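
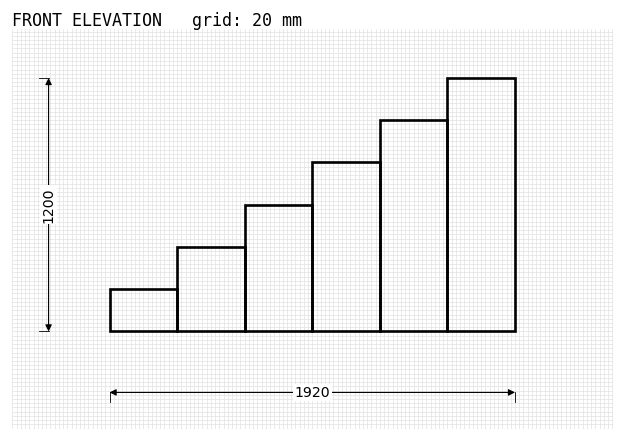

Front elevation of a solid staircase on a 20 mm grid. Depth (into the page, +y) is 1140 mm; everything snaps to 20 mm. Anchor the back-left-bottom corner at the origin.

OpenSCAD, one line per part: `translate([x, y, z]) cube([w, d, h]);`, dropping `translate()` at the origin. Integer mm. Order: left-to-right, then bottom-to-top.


cube([320, 1140, 200]);
translate([320, 0, 0]) cube([320, 1140, 400]);
translate([640, 0, 0]) cube([320, 1140, 600]);
translate([960, 0, 0]) cube([320, 1140, 800]);
translate([1280, 0, 0]) cube([320, 1140, 1000]);
translate([1600, 0, 0]) cube([320, 1140, 1200]);


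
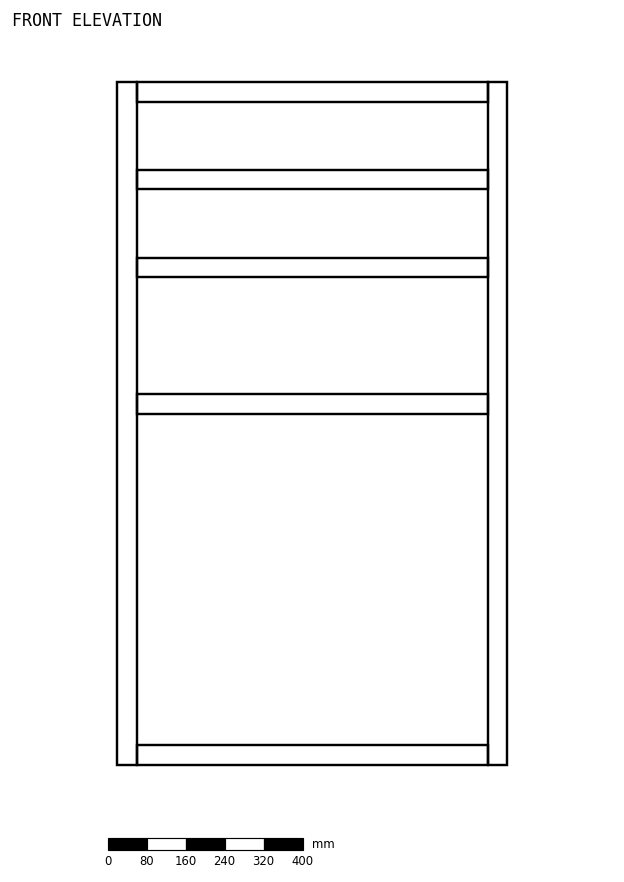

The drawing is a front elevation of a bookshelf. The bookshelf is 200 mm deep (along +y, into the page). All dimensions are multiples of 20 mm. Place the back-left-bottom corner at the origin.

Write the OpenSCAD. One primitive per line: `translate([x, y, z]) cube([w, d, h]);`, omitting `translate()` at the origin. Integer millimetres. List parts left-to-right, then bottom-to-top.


cube([40, 200, 1400]);
translate([40, 0, 0]) cube([720, 200, 40]);
translate([40, 0, 720]) cube([720, 200, 40]);
translate([40, 0, 1000]) cube([720, 200, 40]);
translate([40, 0, 1180]) cube([720, 200, 40]);
translate([40, 0, 1360]) cube([720, 200, 40]);
translate([760, 0, 0]) cube([40, 200, 1400]);


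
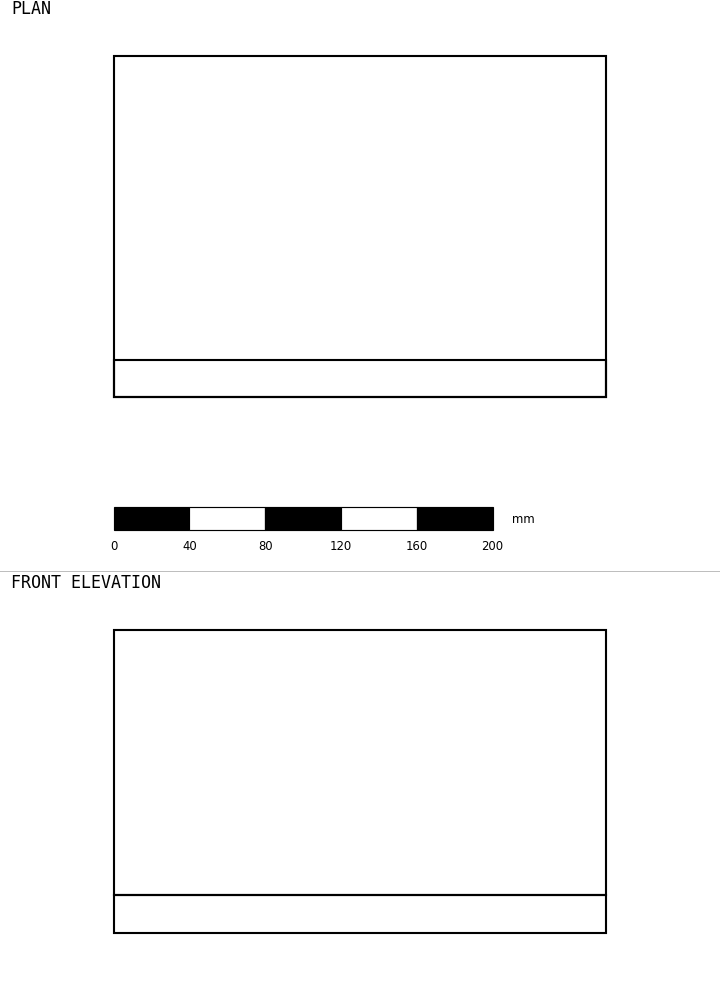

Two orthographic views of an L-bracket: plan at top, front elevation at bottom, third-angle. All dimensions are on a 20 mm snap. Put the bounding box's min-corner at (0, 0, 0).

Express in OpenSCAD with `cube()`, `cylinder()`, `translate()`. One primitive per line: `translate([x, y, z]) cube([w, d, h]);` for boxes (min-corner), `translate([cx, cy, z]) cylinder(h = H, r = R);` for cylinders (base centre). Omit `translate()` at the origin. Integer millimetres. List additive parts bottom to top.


cube([260, 180, 20]);
translate([0, 0, 20]) cube([260, 20, 140]);


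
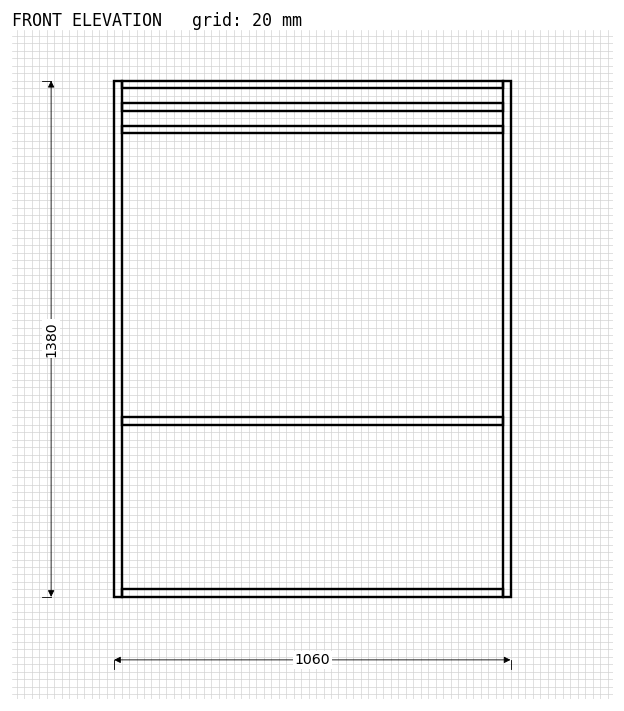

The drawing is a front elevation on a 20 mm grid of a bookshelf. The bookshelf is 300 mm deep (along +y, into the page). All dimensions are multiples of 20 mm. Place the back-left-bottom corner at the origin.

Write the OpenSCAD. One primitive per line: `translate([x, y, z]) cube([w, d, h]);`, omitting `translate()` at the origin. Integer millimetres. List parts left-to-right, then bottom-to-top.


cube([20, 300, 1380]);
translate([20, 0, 0]) cube([1020, 300, 20]);
translate([20, 0, 460]) cube([1020, 300, 20]);
translate([20, 0, 1240]) cube([1020, 300, 20]);
translate([20, 0, 1300]) cube([1020, 300, 20]);
translate([20, 0, 1360]) cube([1020, 300, 20]);
translate([1040, 0, 0]) cube([20, 300, 1380]);


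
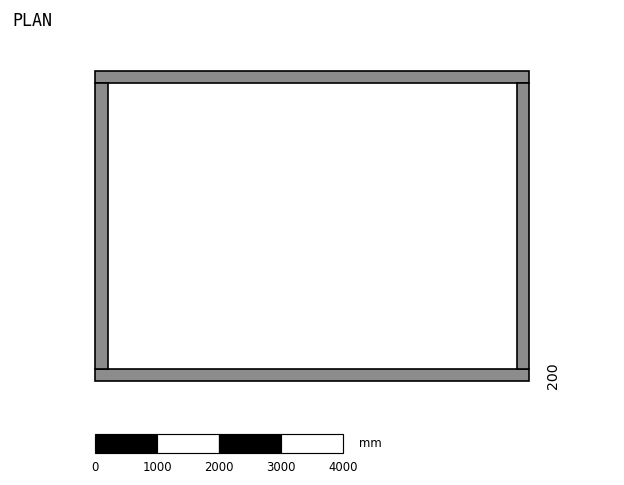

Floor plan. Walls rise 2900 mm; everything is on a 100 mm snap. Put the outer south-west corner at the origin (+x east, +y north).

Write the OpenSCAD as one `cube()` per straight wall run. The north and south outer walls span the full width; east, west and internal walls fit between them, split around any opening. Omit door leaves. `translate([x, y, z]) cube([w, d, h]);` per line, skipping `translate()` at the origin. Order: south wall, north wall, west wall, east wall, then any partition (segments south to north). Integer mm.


cube([7000, 200, 2900]);
translate([0, 4800, 0]) cube([7000, 200, 2900]);
translate([0, 200, 0]) cube([200, 4600, 2900]);
translate([6800, 200, 0]) cube([200, 4600, 2900]);


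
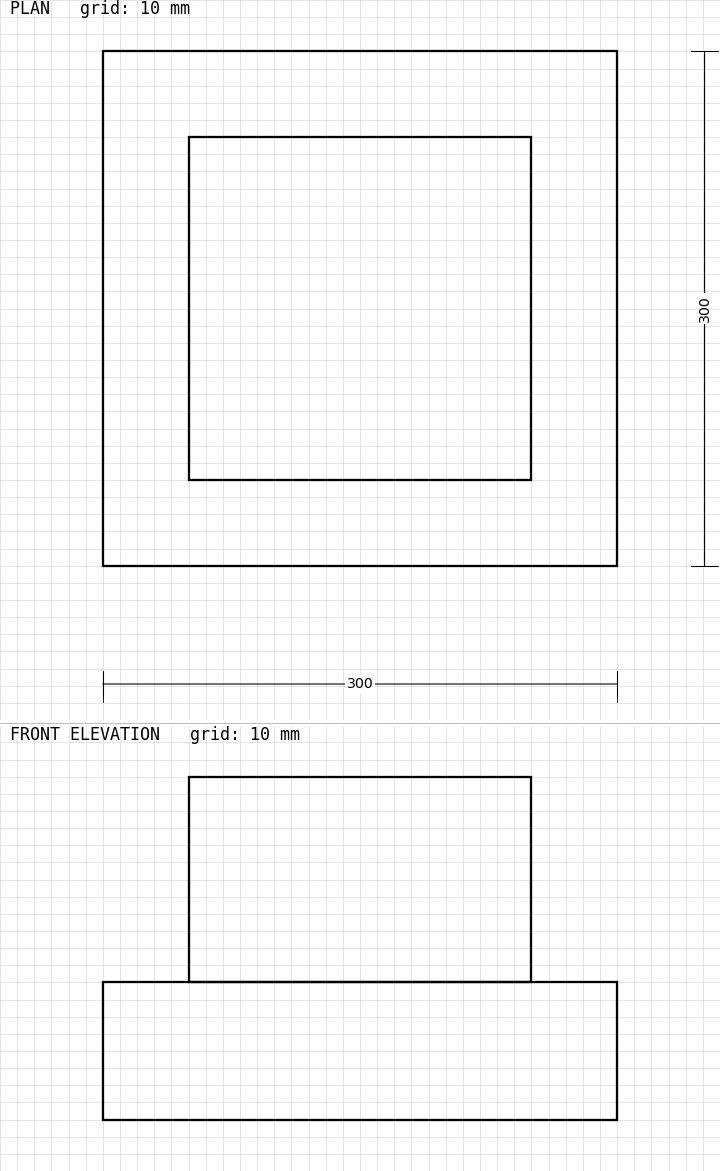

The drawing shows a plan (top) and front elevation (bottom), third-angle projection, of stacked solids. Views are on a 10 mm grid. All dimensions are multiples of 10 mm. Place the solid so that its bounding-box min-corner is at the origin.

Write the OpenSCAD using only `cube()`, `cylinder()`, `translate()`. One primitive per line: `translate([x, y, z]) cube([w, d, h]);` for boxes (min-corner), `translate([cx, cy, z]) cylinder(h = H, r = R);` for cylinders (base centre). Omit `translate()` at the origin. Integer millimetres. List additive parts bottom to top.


cube([300, 300, 80]);
translate([50, 50, 80]) cube([200, 200, 120]);


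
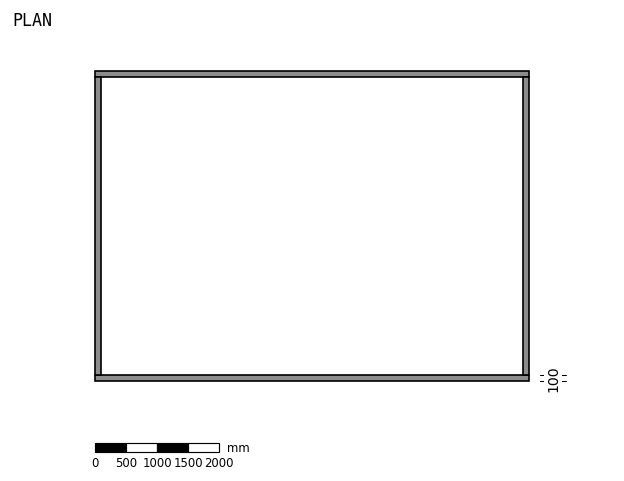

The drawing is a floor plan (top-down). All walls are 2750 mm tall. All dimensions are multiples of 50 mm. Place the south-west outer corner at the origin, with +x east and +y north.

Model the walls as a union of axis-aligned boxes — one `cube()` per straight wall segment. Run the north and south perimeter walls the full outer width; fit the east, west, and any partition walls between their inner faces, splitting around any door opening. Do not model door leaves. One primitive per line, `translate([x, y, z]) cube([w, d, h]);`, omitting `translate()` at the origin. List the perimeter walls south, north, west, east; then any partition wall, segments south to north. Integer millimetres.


cube([7000, 100, 2750]);
translate([0, 4900, 0]) cube([7000, 100, 2750]);
translate([0, 100, 0]) cube([100, 4800, 2750]);
translate([6900, 100, 0]) cube([100, 4800, 2750]);


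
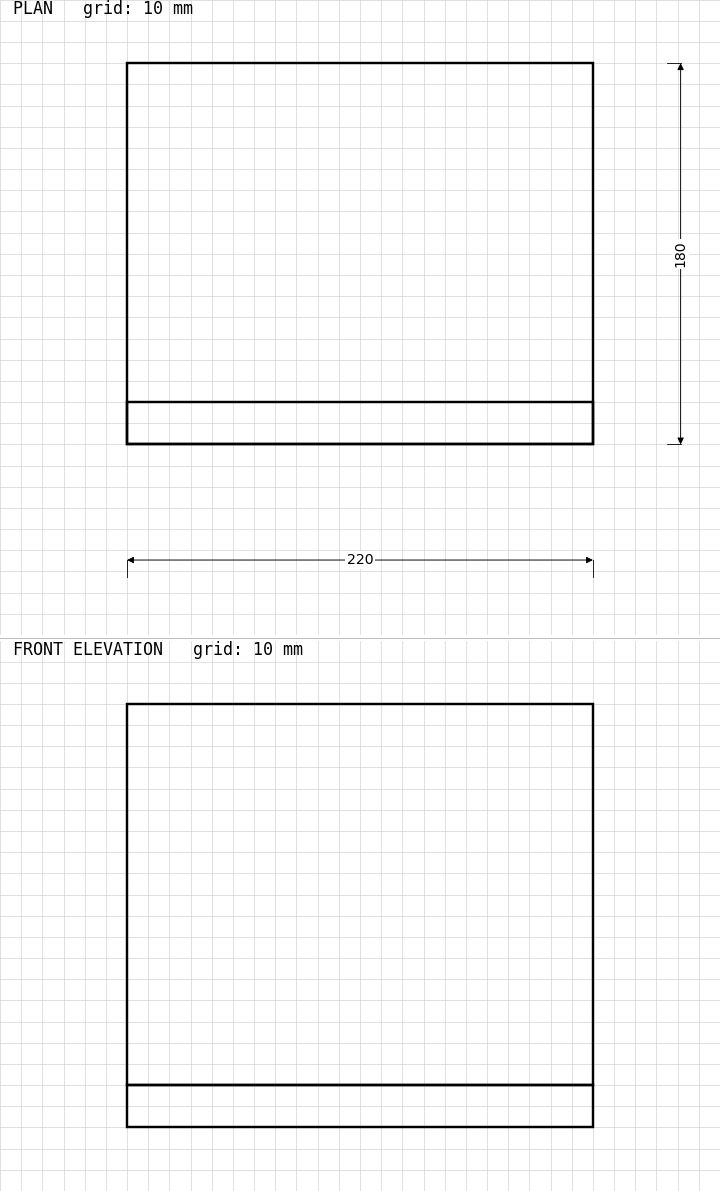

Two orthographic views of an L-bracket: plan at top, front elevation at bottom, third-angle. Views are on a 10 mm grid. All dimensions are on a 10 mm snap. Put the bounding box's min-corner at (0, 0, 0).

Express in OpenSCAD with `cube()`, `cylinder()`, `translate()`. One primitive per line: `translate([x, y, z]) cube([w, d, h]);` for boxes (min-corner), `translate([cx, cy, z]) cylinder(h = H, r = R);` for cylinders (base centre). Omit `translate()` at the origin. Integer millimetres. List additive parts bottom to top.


cube([220, 180, 20]);
translate([0, 0, 20]) cube([220, 20, 180]);


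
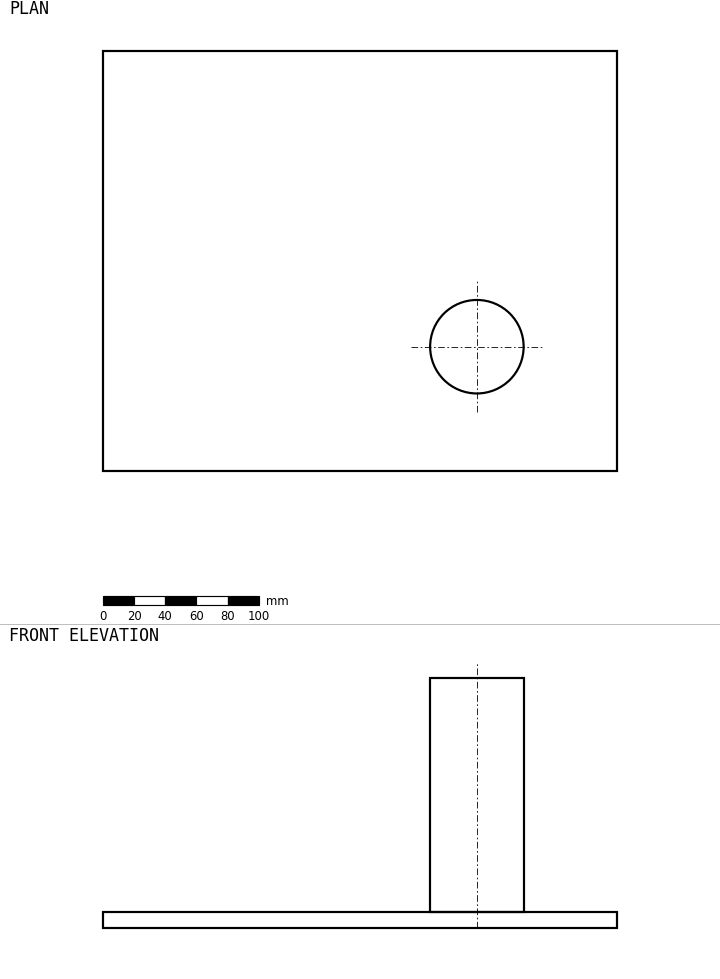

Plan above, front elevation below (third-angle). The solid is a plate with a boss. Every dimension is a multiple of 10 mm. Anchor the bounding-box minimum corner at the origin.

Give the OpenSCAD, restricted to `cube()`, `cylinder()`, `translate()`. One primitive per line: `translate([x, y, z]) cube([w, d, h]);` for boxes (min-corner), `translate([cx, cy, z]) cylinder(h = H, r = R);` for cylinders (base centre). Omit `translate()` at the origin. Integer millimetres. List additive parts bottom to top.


cube([330, 270, 10]);
translate([240, 80, 10]) cylinder(h = 150, r = 30);


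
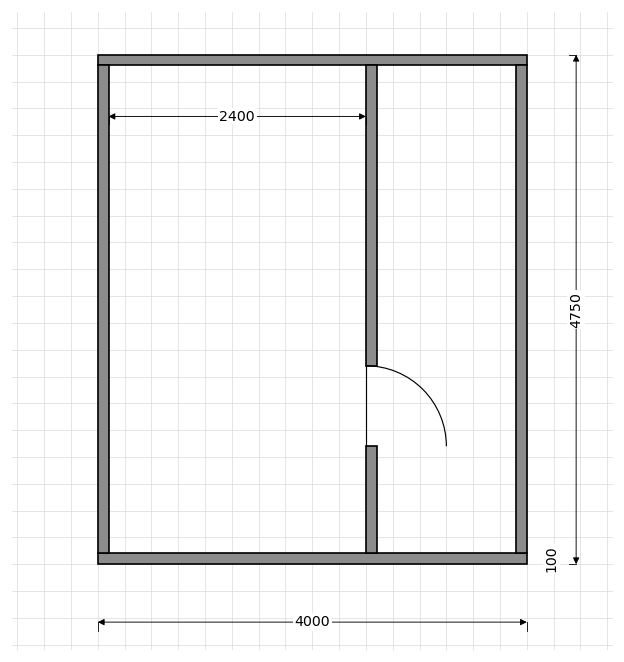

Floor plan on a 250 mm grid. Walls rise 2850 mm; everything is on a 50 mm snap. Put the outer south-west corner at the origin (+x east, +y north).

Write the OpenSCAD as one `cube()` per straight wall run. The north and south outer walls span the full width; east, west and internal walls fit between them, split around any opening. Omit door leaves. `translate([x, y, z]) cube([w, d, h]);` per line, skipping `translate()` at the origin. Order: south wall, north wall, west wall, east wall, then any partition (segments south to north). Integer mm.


cube([4000, 100, 2850]);
translate([0, 4650, 0]) cube([4000, 100, 2850]);
translate([0, 100, 0]) cube([100, 4550, 2850]);
translate([3900, 100, 0]) cube([100, 4550, 2850]);
translate([2500, 100, 0]) cube([100, 1000, 2850]);
translate([2500, 1850, 0]) cube([100, 2800, 2850]);


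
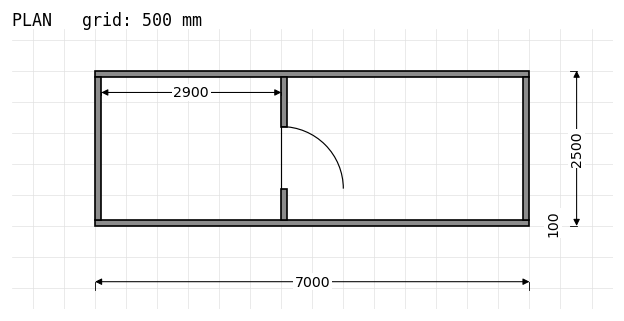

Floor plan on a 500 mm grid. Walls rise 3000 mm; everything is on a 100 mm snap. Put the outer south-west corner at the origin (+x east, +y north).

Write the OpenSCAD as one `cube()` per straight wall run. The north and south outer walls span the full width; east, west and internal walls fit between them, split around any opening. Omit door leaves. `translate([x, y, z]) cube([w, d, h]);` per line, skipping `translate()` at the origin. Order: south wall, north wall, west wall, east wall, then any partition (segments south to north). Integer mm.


cube([7000, 100, 3000]);
translate([0, 2400, 0]) cube([7000, 100, 3000]);
translate([0, 100, 0]) cube([100, 2300, 3000]);
translate([6900, 100, 0]) cube([100, 2300, 3000]);
translate([3000, 100, 0]) cube([100, 500, 3000]);
translate([3000, 1600, 0]) cube([100, 800, 3000]);


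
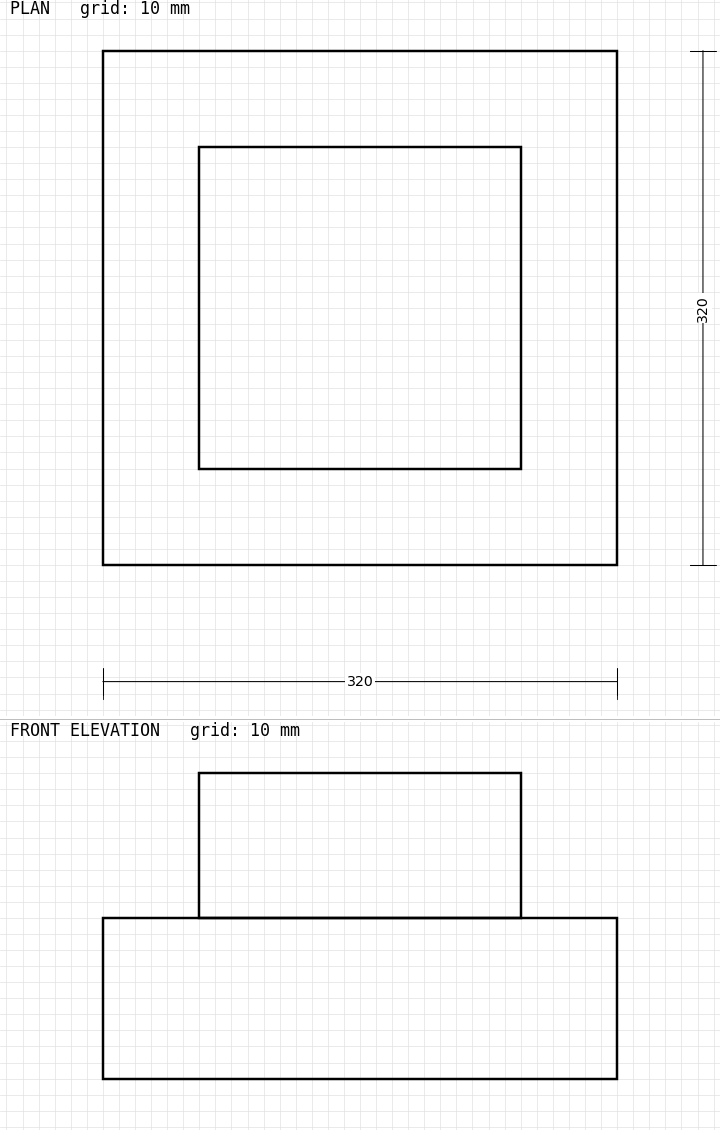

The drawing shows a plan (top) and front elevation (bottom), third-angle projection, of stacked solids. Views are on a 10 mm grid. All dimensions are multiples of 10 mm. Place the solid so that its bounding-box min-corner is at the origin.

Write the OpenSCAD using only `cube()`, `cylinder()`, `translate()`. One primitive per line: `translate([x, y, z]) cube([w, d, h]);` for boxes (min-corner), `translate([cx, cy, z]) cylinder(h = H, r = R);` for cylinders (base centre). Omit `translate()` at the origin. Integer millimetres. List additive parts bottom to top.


cube([320, 320, 100]);
translate([60, 60, 100]) cube([200, 200, 90]);


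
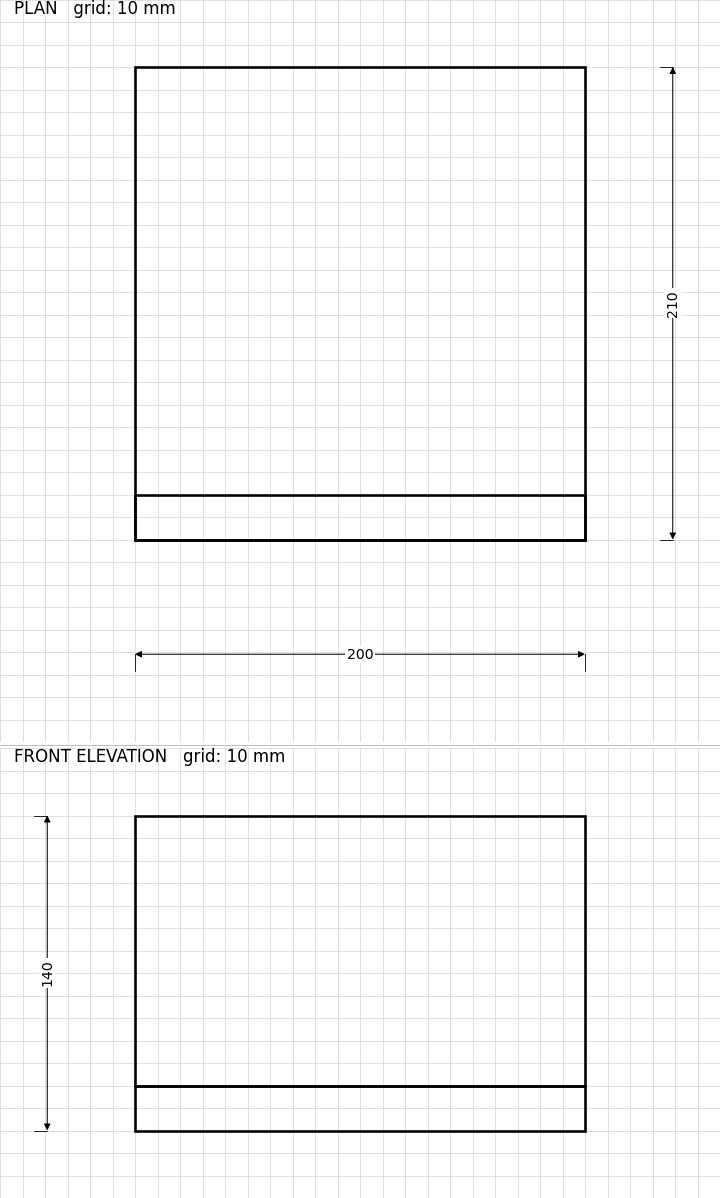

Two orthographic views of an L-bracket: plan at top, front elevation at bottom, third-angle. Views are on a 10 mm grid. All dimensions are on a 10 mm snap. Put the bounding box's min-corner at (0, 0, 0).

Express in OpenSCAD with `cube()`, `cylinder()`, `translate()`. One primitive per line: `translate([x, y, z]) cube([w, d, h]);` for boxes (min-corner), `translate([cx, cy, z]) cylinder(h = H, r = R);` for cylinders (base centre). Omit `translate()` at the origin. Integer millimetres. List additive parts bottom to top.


cube([200, 210, 20]);
translate([0, 0, 20]) cube([200, 20, 120]);


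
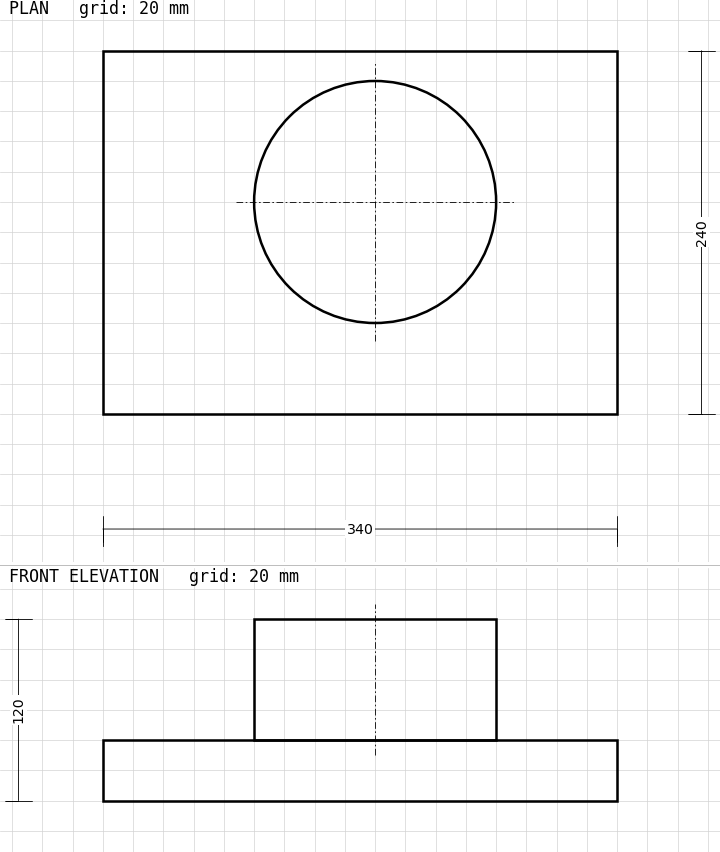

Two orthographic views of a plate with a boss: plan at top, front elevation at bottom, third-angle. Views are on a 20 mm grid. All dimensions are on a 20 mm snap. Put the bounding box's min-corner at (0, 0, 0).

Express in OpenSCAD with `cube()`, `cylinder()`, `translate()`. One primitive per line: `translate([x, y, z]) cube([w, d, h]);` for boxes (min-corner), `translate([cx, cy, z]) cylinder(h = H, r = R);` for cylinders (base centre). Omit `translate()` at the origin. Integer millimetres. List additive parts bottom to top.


cube([340, 240, 40]);
translate([180, 140, 40]) cylinder(h = 80, r = 80);


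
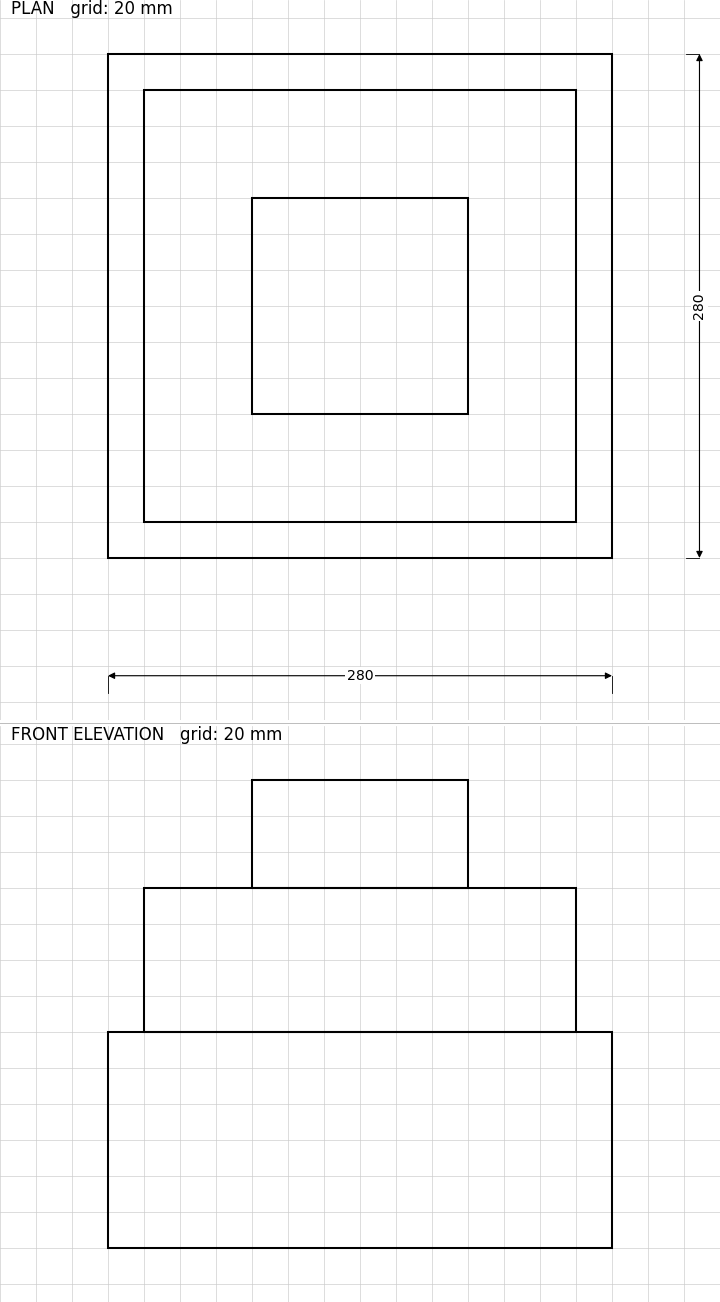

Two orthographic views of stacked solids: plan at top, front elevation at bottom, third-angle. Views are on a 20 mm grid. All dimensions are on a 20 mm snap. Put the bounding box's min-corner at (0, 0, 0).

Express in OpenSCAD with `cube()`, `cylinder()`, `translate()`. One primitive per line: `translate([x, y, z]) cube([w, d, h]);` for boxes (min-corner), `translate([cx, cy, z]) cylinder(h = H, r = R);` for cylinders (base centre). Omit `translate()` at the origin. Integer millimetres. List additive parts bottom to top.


cube([280, 280, 120]);
translate([20, 20, 120]) cube([240, 240, 80]);
translate([80, 80, 200]) cube([120, 120, 60]);


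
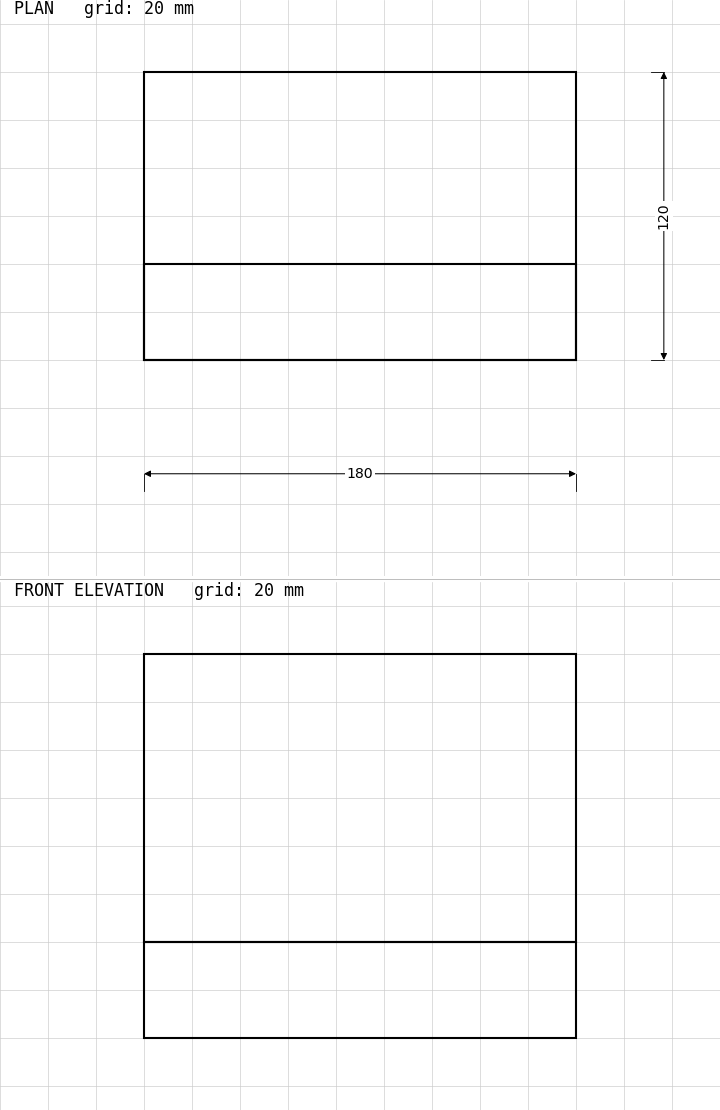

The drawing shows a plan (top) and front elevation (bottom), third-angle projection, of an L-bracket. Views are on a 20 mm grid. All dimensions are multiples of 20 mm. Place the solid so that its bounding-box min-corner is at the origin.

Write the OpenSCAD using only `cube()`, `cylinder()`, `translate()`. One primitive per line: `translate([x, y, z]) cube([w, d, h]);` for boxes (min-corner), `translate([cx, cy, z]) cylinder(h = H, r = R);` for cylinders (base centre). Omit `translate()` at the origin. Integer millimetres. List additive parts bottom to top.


cube([180, 120, 40]);
translate([0, 0, 40]) cube([180, 40, 120]);


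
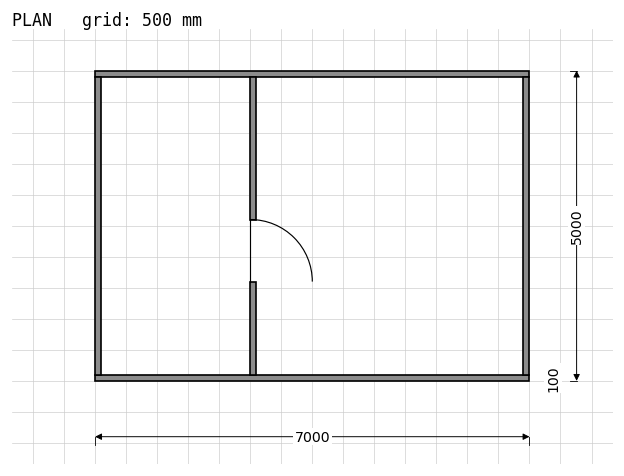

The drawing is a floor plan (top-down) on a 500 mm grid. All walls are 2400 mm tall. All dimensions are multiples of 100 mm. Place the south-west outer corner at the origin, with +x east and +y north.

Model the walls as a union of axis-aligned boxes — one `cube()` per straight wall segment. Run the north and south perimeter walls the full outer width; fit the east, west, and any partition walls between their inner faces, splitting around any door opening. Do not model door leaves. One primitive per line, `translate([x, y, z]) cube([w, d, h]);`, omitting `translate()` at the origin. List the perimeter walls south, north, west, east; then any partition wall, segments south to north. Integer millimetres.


cube([7000, 100, 2400]);
translate([0, 4900, 0]) cube([7000, 100, 2400]);
translate([0, 100, 0]) cube([100, 4800, 2400]);
translate([6900, 100, 0]) cube([100, 4800, 2400]);
translate([2500, 100, 0]) cube([100, 1500, 2400]);
translate([2500, 2600, 0]) cube([100, 2300, 2400]);


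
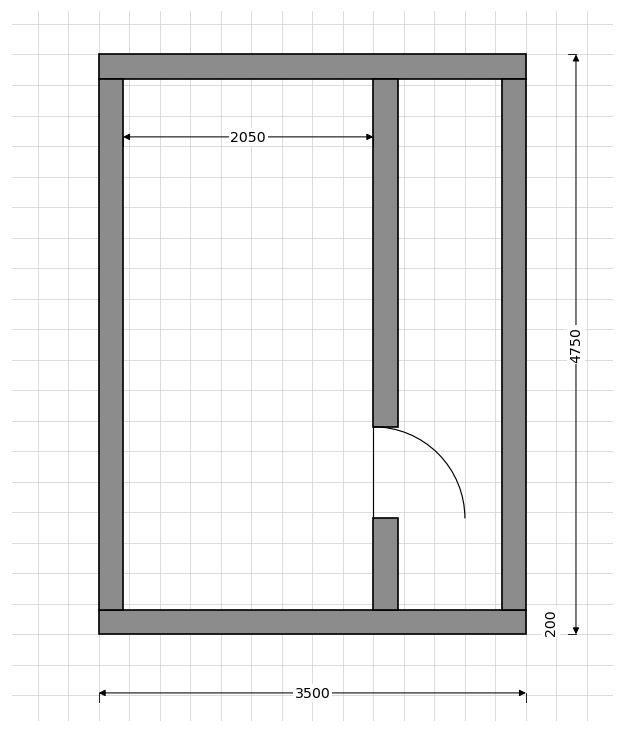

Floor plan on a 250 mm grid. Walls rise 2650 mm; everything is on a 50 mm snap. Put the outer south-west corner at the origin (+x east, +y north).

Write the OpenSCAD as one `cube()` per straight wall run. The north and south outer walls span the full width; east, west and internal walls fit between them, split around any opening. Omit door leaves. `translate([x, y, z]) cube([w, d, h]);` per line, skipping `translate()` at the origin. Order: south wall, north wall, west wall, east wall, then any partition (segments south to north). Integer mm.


cube([3500, 200, 2650]);
translate([0, 4550, 0]) cube([3500, 200, 2650]);
translate([0, 200, 0]) cube([200, 4350, 2650]);
translate([3300, 200, 0]) cube([200, 4350, 2650]);
translate([2250, 200, 0]) cube([200, 750, 2650]);
translate([2250, 1700, 0]) cube([200, 2850, 2650]);


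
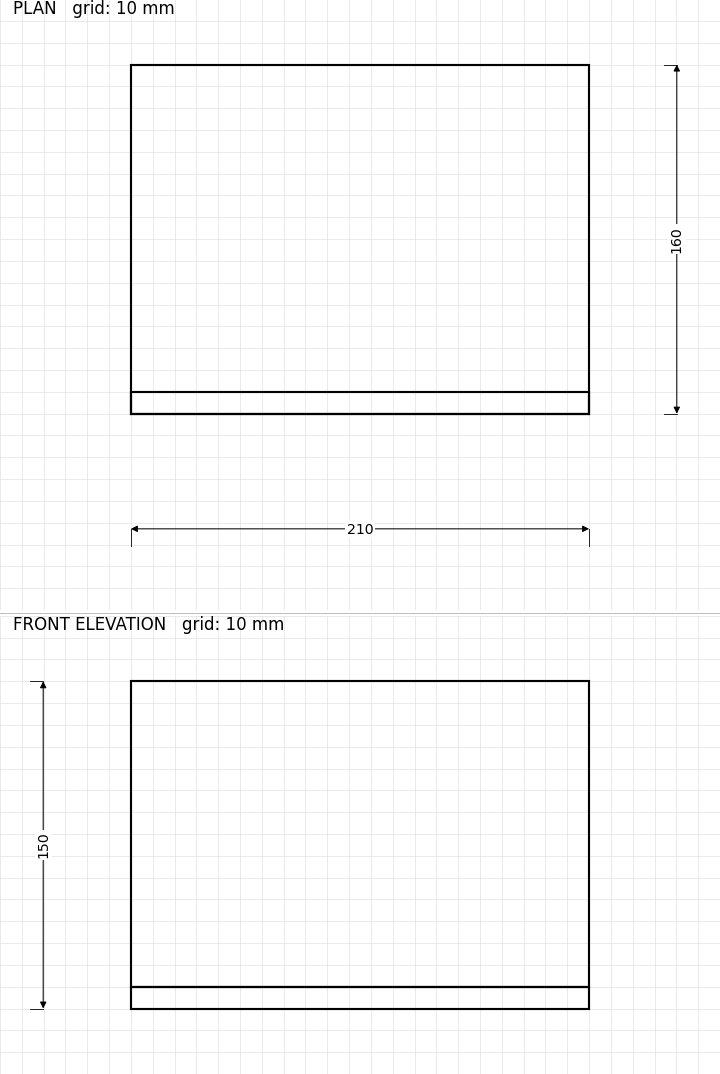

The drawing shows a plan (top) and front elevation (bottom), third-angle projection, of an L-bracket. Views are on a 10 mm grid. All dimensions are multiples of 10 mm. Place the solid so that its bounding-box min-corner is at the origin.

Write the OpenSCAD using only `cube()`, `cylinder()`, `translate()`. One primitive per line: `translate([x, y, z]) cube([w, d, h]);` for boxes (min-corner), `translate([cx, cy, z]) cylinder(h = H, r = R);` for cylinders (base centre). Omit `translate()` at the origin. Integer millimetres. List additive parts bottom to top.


cube([210, 160, 10]);
translate([0, 0, 10]) cube([210, 10, 140]);


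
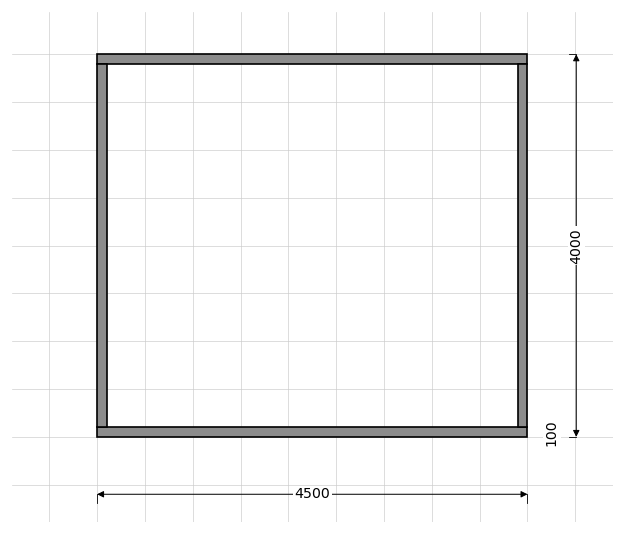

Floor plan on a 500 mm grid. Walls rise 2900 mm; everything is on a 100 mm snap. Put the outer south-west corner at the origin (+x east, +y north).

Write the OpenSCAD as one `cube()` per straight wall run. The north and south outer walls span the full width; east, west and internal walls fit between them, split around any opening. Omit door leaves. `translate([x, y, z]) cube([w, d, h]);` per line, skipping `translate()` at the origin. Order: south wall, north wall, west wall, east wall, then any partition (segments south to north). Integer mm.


cube([4500, 100, 2900]);
translate([0, 3900, 0]) cube([4500, 100, 2900]);
translate([0, 100, 0]) cube([100, 3800, 2900]);
translate([4400, 100, 0]) cube([100, 3800, 2900]);


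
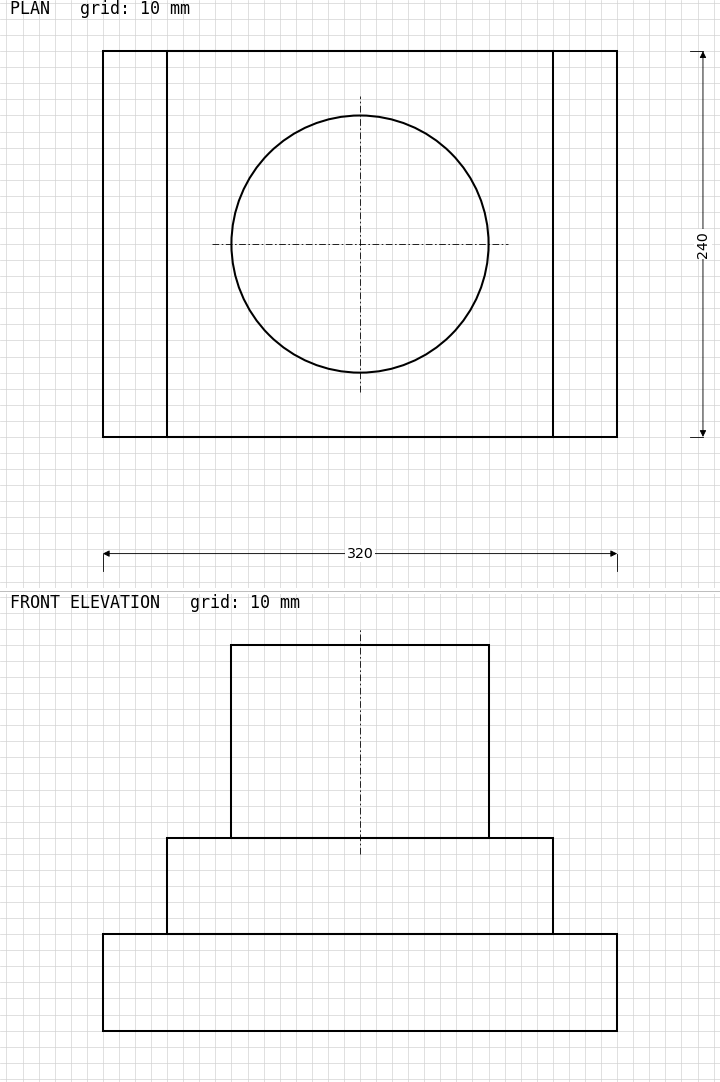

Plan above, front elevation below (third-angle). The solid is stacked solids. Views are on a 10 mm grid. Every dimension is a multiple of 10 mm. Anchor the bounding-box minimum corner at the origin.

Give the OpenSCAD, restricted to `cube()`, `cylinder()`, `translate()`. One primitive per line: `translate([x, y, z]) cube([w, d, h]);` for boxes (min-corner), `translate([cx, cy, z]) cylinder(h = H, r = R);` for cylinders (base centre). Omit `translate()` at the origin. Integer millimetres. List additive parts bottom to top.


cube([320, 240, 60]);
translate([40, 0, 60]) cube([240, 240, 60]);
translate([160, 120, 120]) cylinder(h = 120, r = 80);


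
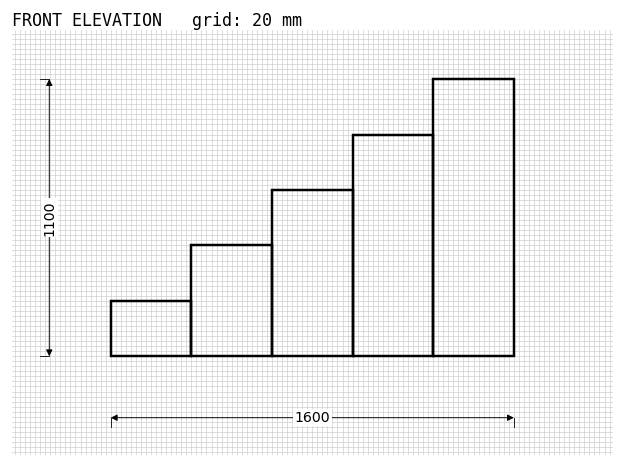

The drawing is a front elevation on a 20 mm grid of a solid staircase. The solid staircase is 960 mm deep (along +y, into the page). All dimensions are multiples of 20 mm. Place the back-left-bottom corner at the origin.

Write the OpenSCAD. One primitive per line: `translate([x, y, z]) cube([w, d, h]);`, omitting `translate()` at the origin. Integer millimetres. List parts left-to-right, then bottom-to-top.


cube([320, 960, 220]);
translate([320, 0, 0]) cube([320, 960, 440]);
translate([640, 0, 0]) cube([320, 960, 660]);
translate([960, 0, 0]) cube([320, 960, 880]);
translate([1280, 0, 0]) cube([320, 960, 1100]);


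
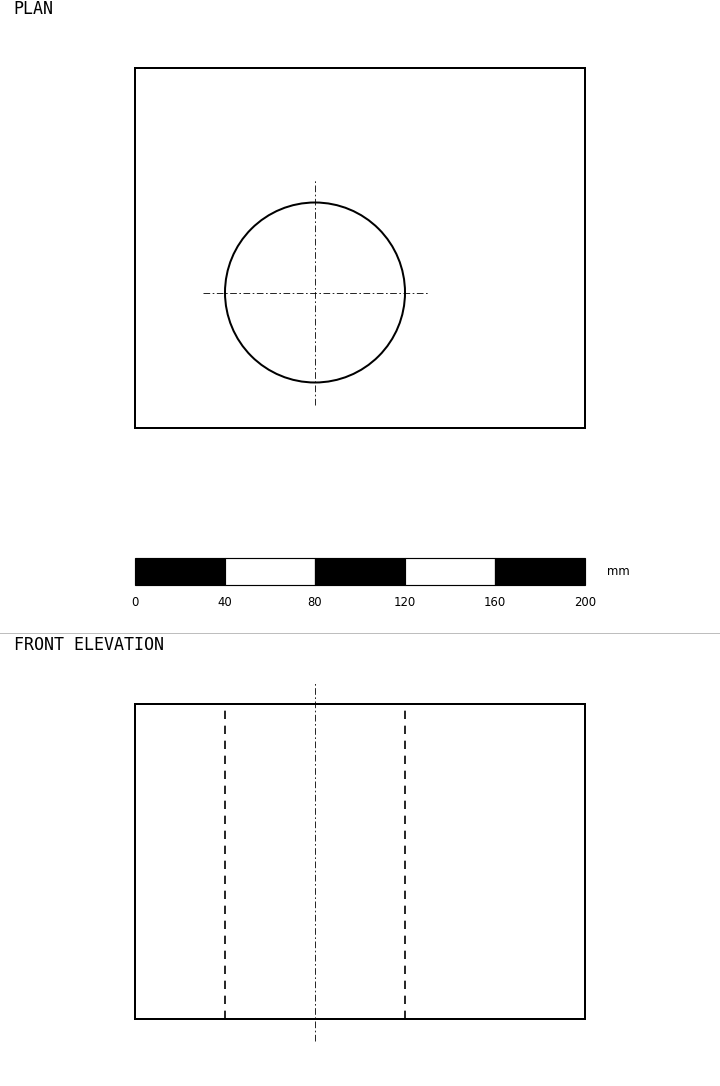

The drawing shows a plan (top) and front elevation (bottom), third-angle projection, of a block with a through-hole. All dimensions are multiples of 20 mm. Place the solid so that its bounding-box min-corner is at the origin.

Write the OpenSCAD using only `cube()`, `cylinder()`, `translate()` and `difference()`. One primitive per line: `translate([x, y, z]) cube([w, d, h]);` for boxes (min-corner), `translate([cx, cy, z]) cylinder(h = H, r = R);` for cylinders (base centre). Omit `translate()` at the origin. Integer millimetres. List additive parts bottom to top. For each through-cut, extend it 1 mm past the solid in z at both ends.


difference() {
  cube([200, 160, 140]);
  translate([80, 60, -1]) cylinder(h = 142, r = 40);
}


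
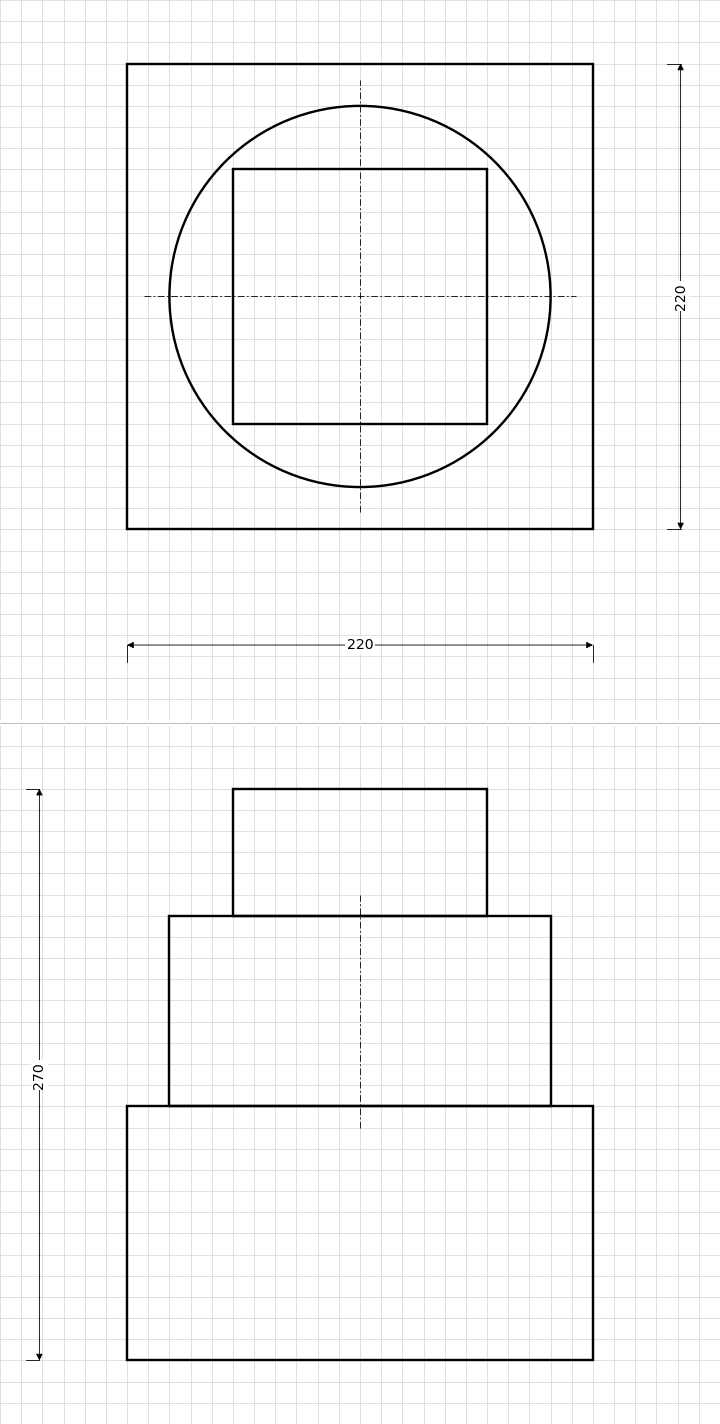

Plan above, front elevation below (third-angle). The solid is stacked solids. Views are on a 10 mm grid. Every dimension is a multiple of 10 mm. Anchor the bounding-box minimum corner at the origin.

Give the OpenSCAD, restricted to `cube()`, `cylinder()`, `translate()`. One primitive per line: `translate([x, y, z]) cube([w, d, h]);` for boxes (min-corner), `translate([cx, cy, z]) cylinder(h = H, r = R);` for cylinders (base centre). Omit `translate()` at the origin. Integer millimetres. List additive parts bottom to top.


cube([220, 220, 120]);
translate([110, 110, 120]) cylinder(h = 90, r = 90);
translate([50, 50, 210]) cube([120, 120, 60]);


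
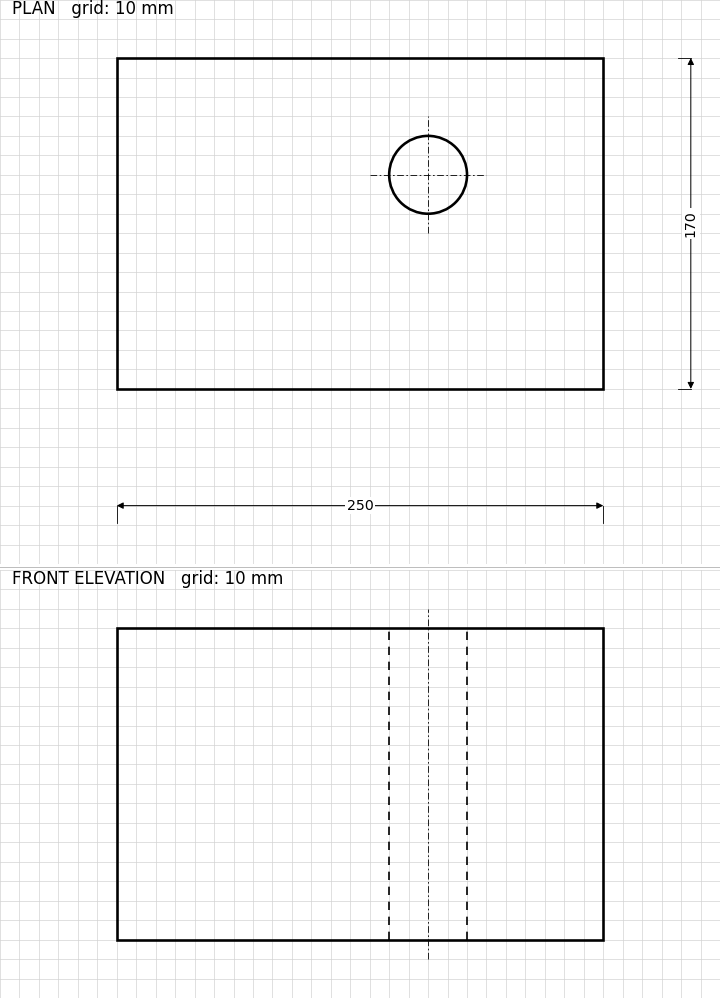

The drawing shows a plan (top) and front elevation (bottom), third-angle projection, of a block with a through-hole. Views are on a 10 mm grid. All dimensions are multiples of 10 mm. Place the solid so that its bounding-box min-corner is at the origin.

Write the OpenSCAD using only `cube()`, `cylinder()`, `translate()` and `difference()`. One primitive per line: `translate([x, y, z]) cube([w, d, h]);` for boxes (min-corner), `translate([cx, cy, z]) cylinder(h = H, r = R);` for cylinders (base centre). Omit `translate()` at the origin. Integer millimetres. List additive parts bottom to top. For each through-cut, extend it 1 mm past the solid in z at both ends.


difference() {
  cube([250, 170, 160]);
  translate([160, 110, -1]) cylinder(h = 162, r = 20);
}


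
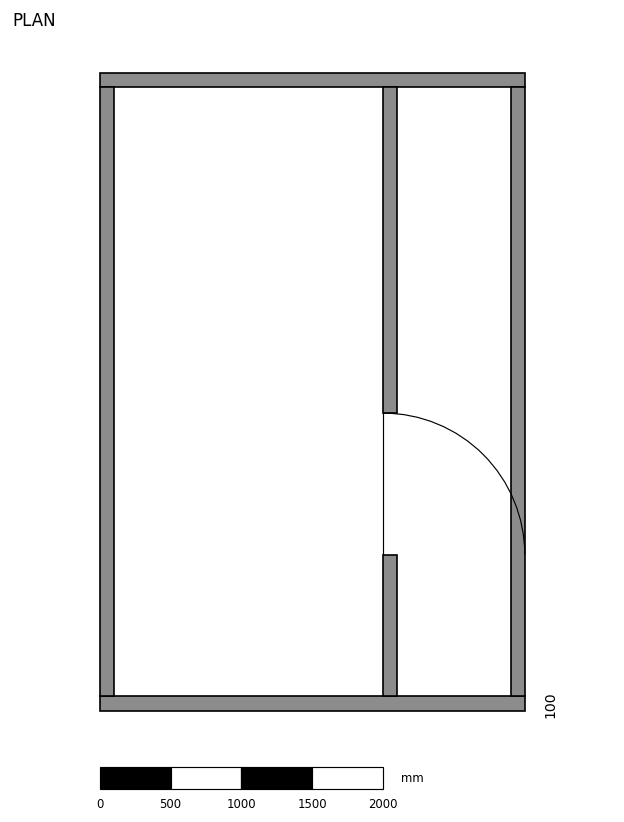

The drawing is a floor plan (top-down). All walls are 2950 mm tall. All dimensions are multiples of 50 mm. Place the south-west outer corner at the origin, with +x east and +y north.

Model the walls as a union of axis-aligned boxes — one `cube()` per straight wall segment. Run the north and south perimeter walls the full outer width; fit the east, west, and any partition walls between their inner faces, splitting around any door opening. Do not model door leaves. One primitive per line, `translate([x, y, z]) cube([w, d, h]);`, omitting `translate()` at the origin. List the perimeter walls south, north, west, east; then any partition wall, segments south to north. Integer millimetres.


cube([3000, 100, 2950]);
translate([0, 4400, 0]) cube([3000, 100, 2950]);
translate([0, 100, 0]) cube([100, 4300, 2950]);
translate([2900, 100, 0]) cube([100, 4300, 2950]);
translate([2000, 100, 0]) cube([100, 1000, 2950]);
translate([2000, 2100, 0]) cube([100, 2300, 2950]);


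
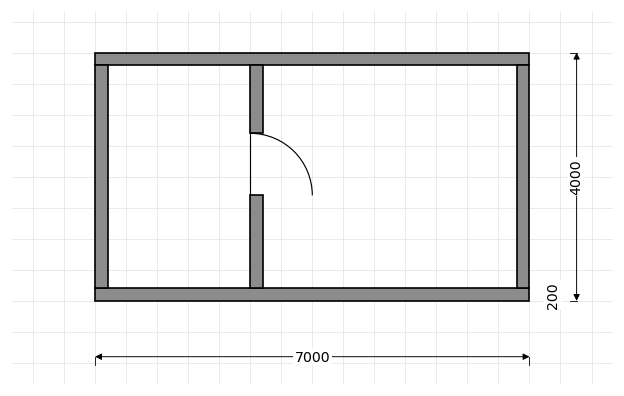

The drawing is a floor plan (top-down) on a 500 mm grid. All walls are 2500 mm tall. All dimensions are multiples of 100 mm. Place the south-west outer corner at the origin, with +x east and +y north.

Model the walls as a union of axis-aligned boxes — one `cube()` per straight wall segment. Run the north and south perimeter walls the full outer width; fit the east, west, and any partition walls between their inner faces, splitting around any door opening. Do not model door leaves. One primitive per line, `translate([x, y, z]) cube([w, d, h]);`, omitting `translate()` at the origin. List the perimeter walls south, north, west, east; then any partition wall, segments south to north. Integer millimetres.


cube([7000, 200, 2500]);
translate([0, 3800, 0]) cube([7000, 200, 2500]);
translate([0, 200, 0]) cube([200, 3600, 2500]);
translate([6800, 200, 0]) cube([200, 3600, 2500]);
translate([2500, 200, 0]) cube([200, 1500, 2500]);
translate([2500, 2700, 0]) cube([200, 1100, 2500]);


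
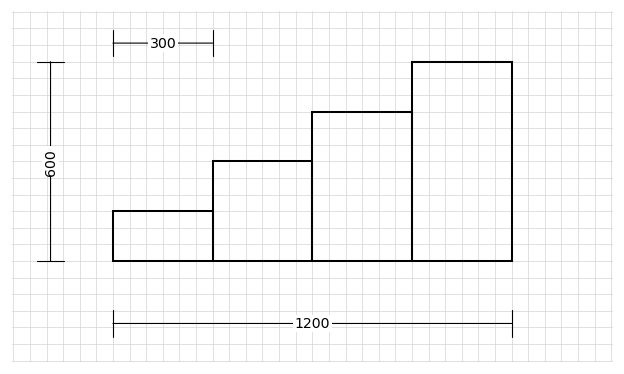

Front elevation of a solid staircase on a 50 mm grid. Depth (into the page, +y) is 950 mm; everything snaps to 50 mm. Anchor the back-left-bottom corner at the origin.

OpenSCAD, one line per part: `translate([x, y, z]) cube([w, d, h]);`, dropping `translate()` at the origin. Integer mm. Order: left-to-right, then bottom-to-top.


cube([300, 950, 150]);
translate([300, 0, 0]) cube([300, 950, 300]);
translate([600, 0, 0]) cube([300, 950, 450]);
translate([900, 0, 0]) cube([300, 950, 600]);


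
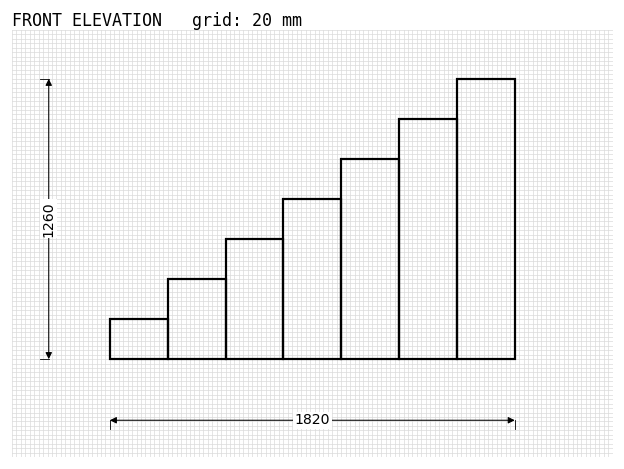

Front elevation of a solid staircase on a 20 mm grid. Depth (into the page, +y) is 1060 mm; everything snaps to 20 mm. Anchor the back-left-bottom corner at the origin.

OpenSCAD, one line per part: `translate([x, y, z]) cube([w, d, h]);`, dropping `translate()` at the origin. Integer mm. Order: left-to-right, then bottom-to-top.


cube([260, 1060, 180]);
translate([260, 0, 0]) cube([260, 1060, 360]);
translate([520, 0, 0]) cube([260, 1060, 540]);
translate([780, 0, 0]) cube([260, 1060, 720]);
translate([1040, 0, 0]) cube([260, 1060, 900]);
translate([1300, 0, 0]) cube([260, 1060, 1080]);
translate([1560, 0, 0]) cube([260, 1060, 1260]);


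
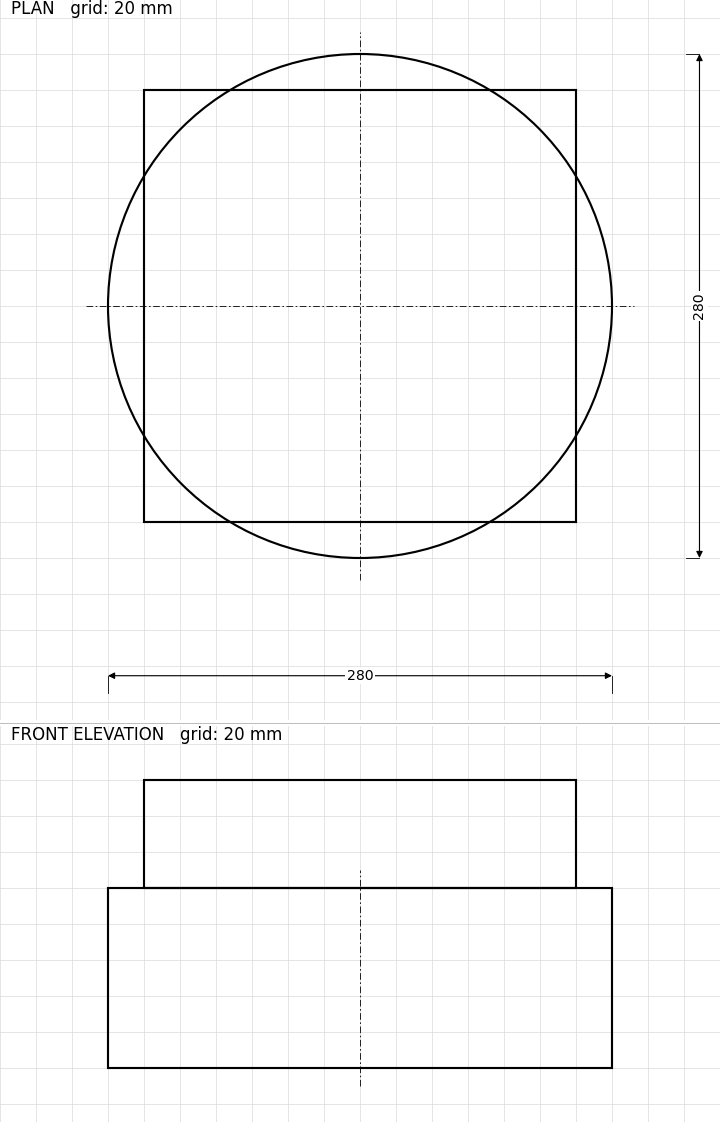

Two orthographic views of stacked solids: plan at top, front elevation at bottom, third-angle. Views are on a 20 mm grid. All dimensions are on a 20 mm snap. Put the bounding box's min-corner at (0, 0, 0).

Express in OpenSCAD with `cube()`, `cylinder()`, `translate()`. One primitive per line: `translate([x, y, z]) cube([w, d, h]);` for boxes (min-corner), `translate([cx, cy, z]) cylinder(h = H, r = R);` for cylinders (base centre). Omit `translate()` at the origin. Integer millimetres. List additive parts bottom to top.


translate([140, 140, 0]) cylinder(h = 100, r = 140);
translate([20, 20, 100]) cube([240, 240, 60]);


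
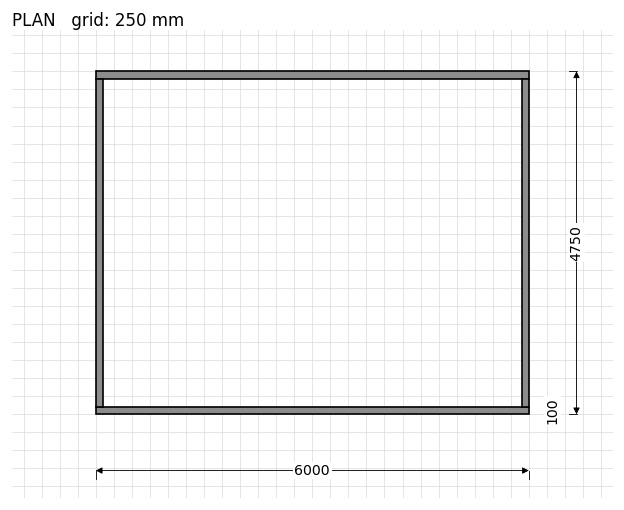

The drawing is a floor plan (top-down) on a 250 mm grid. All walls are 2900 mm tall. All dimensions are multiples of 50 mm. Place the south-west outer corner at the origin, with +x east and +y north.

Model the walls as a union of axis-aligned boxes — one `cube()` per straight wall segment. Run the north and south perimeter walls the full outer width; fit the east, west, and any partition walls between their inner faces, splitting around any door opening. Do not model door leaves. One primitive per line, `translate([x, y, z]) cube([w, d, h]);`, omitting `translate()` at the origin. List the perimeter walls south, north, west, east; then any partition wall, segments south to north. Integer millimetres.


cube([6000, 100, 2900]);
translate([0, 4650, 0]) cube([6000, 100, 2900]);
translate([0, 100, 0]) cube([100, 4550, 2900]);
translate([5900, 100, 0]) cube([100, 4550, 2900]);


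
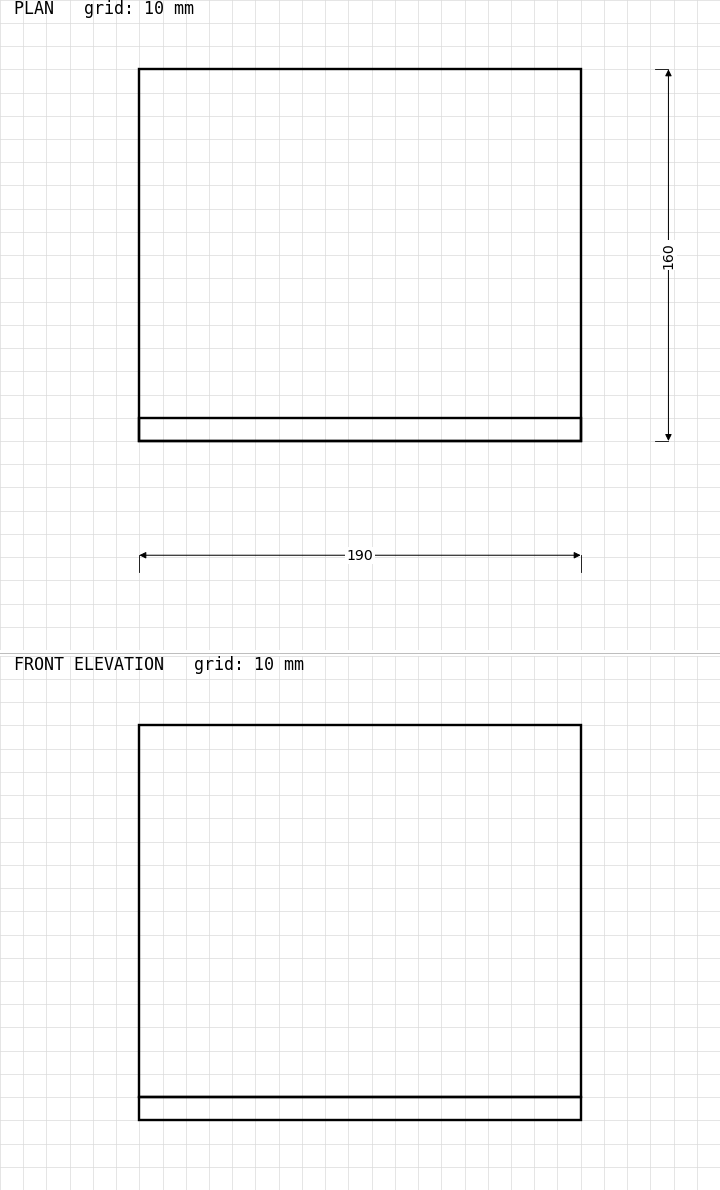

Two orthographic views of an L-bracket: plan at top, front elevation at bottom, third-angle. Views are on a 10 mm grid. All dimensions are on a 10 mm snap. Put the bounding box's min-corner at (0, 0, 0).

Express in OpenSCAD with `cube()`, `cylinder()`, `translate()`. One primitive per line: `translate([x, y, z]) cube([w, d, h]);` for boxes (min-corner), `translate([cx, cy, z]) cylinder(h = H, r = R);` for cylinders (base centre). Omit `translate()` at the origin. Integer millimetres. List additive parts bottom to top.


cube([190, 160, 10]);
translate([0, 0, 10]) cube([190, 10, 160]);


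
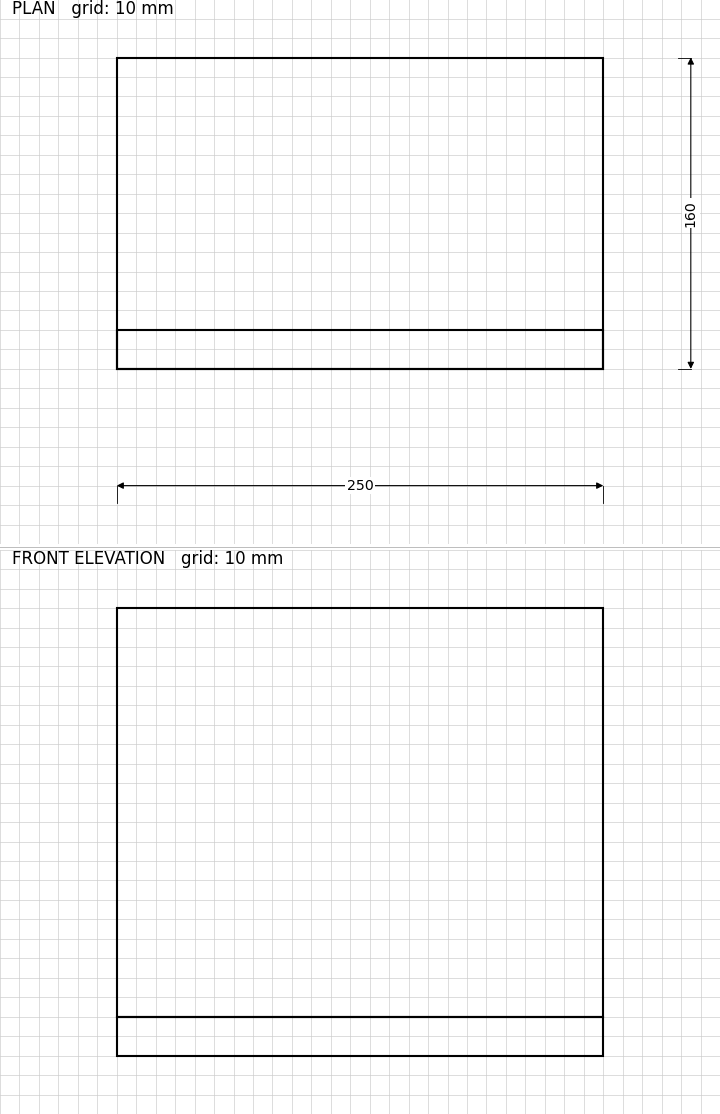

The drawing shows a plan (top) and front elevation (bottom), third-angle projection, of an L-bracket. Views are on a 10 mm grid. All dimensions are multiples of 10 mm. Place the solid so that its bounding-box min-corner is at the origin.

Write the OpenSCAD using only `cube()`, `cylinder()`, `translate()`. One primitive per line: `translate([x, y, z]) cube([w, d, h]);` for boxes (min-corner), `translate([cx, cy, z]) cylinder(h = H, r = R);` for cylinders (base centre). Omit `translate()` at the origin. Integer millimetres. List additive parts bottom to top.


cube([250, 160, 20]);
translate([0, 0, 20]) cube([250, 20, 210]);


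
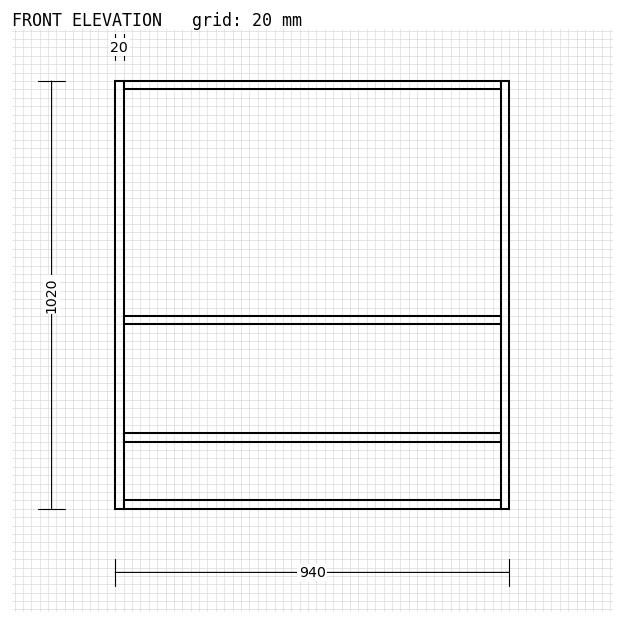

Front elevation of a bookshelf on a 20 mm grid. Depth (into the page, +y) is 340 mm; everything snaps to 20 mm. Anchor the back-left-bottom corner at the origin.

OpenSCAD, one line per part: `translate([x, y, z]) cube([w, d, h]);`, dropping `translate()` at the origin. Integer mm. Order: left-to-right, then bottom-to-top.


cube([20, 340, 1020]);
translate([20, 0, 0]) cube([900, 340, 20]);
translate([20, 0, 160]) cube([900, 340, 20]);
translate([20, 0, 440]) cube([900, 340, 20]);
translate([20, 0, 1000]) cube([900, 340, 20]);
translate([920, 0, 0]) cube([20, 340, 1020]);


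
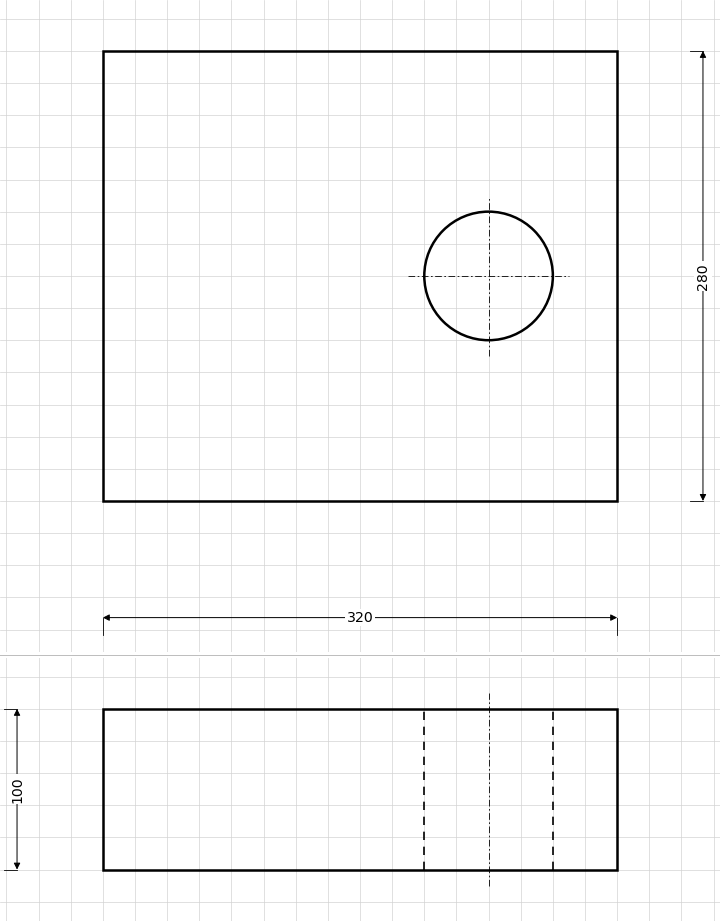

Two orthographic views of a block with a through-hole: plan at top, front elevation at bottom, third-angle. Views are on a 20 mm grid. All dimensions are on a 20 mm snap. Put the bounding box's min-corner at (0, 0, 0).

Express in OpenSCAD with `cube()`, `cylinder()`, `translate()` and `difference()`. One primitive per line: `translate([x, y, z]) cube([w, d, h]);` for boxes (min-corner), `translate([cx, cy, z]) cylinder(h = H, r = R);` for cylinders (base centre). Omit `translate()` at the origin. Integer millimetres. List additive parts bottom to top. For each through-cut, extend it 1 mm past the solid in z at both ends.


difference() {
  cube([320, 280, 100]);
  translate([240, 140, -1]) cylinder(h = 102, r = 40);
}


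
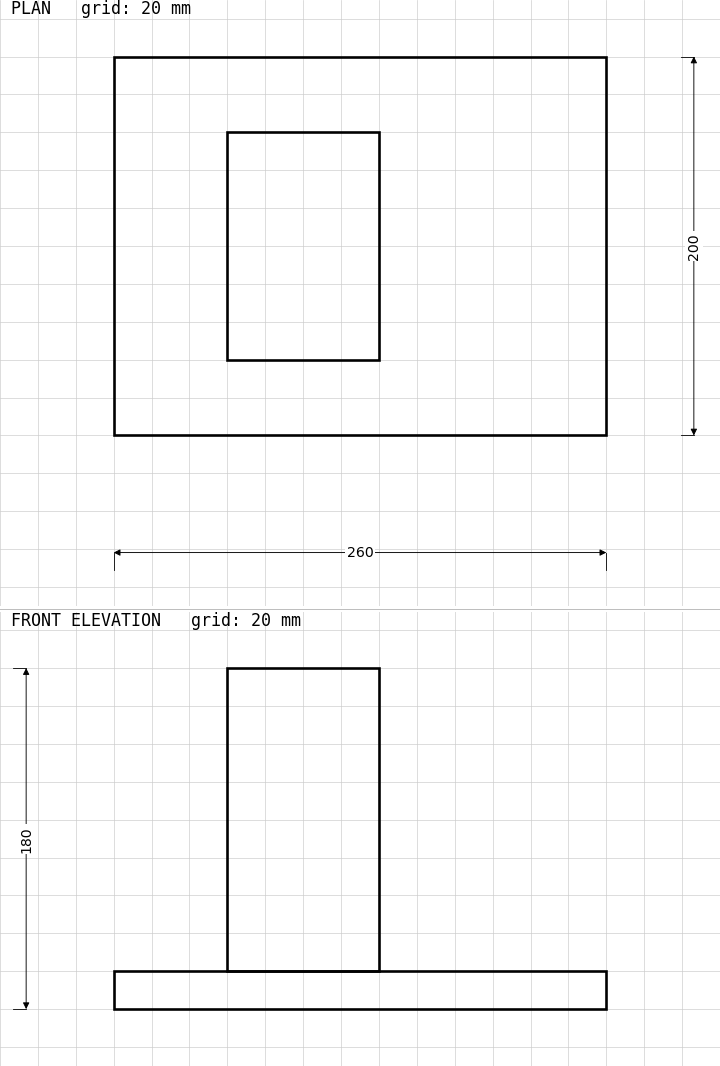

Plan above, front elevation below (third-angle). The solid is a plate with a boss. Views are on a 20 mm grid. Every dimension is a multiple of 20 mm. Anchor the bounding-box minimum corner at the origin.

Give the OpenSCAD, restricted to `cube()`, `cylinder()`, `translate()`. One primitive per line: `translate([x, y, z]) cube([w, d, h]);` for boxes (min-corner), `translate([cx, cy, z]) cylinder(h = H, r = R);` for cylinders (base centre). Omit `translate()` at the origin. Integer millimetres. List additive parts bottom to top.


cube([260, 200, 20]);
translate([60, 40, 20]) cube([80, 120, 160]);


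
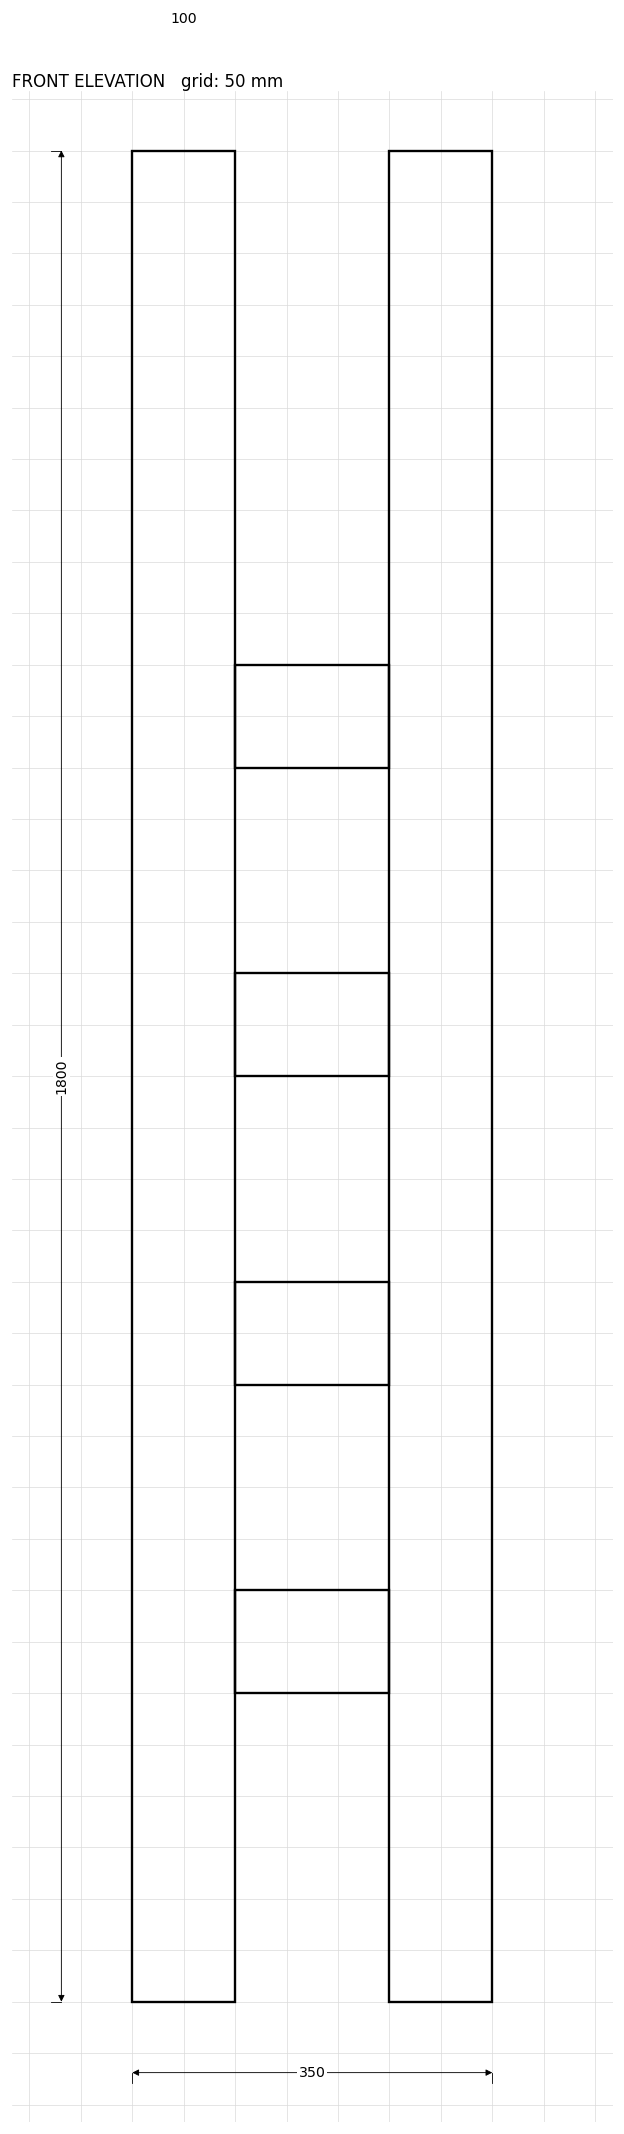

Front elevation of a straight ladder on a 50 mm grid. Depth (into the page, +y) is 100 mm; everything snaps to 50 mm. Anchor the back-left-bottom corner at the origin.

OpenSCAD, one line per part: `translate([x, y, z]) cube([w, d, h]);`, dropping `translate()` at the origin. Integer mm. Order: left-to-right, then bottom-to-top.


cube([100, 100, 1800]);
translate([100, 0, 300]) cube([150, 100, 100]);
translate([100, 0, 600]) cube([150, 100, 100]);
translate([100, 0, 900]) cube([150, 100, 100]);
translate([100, 0, 1200]) cube([150, 100, 100]);
translate([250, 0, 0]) cube([100, 100, 1800]);
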